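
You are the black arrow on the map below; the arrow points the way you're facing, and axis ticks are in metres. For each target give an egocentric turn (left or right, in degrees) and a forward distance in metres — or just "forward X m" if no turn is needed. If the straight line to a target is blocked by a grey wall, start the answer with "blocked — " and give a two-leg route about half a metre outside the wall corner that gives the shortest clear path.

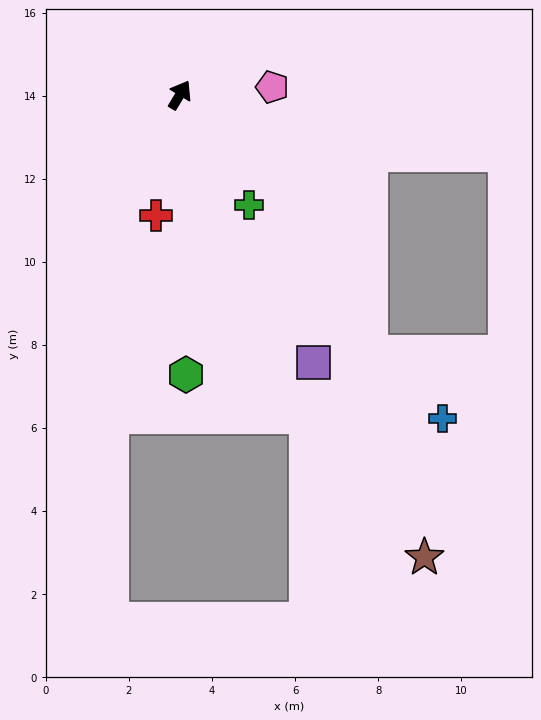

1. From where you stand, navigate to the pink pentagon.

turn right 54°, forward 2.2 m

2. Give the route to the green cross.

turn right 117°, forward 3.1 m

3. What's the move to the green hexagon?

turn right 148°, forward 6.7 m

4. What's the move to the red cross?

turn right 160°, forward 3.0 m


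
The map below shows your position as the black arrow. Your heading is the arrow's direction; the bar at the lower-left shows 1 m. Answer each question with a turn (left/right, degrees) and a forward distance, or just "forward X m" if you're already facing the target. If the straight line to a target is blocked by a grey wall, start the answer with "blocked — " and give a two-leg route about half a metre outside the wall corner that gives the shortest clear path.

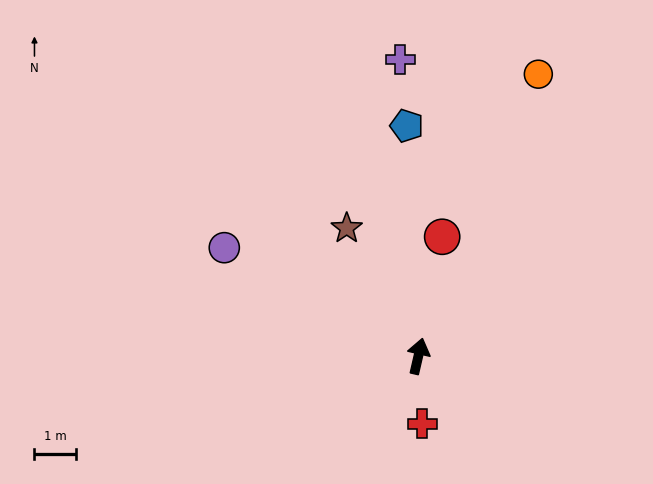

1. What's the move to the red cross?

turn right 164°, forward 1.6 m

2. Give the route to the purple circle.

turn left 74°, forward 5.3 m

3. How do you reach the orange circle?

turn right 10°, forward 7.3 m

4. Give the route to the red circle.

forward 2.9 m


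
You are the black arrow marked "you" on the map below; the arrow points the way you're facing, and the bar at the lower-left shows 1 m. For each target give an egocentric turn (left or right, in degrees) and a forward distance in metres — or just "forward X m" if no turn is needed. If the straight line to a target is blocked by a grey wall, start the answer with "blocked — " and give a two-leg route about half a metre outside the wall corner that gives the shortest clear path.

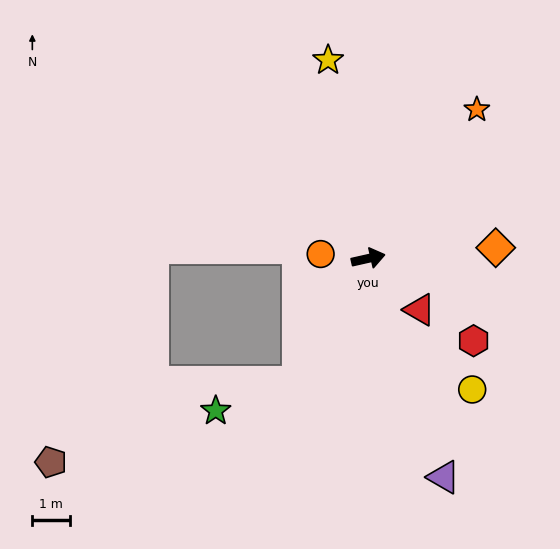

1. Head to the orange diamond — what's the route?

turn right 8°, forward 3.4 m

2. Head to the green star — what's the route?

blocked — turn right 133°, forward 3.8 m, then turn right 40°, forward 2.3 m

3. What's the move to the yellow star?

turn left 89°, forward 5.4 m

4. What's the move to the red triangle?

turn right 58°, forward 1.9 m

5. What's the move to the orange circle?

turn left 162°, forward 1.3 m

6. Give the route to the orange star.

turn left 41°, forward 4.9 m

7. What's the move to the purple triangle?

turn right 84°, forward 6.2 m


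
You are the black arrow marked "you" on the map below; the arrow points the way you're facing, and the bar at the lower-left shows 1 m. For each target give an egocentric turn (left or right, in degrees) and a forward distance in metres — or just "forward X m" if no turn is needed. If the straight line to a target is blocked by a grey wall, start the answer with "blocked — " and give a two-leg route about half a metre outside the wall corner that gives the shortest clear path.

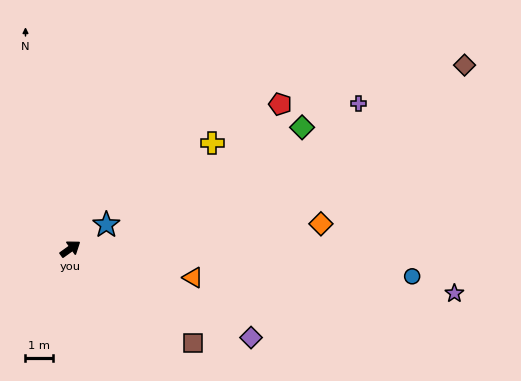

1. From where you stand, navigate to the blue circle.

turn right 40°, forward 12.6 m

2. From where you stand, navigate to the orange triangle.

turn right 49°, forward 4.6 m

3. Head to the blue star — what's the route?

forward 1.6 m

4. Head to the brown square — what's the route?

turn right 73°, forward 5.7 m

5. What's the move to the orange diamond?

turn right 30°, forward 9.3 m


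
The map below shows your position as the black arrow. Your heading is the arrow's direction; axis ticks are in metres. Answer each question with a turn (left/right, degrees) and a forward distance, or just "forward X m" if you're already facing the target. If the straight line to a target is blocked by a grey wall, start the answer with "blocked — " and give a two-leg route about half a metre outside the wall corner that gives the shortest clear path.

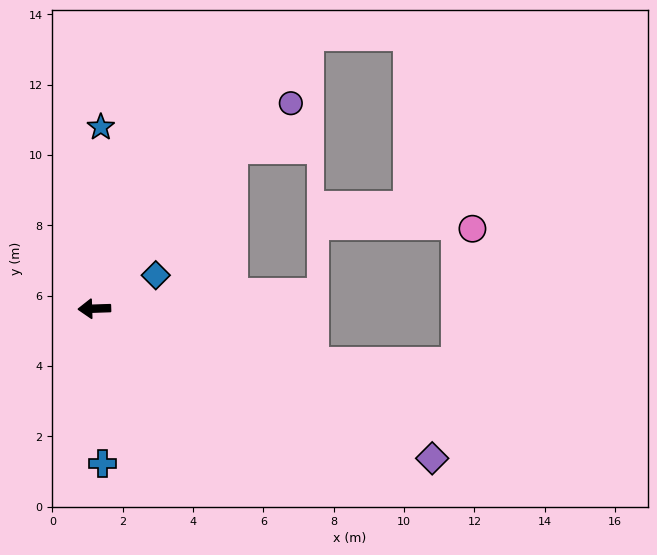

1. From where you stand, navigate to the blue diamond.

turn right 153°, forward 2.0 m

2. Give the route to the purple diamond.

turn left 154°, forward 10.5 m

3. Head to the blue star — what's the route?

turn right 94°, forward 5.2 m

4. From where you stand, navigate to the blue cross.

turn left 91°, forward 4.4 m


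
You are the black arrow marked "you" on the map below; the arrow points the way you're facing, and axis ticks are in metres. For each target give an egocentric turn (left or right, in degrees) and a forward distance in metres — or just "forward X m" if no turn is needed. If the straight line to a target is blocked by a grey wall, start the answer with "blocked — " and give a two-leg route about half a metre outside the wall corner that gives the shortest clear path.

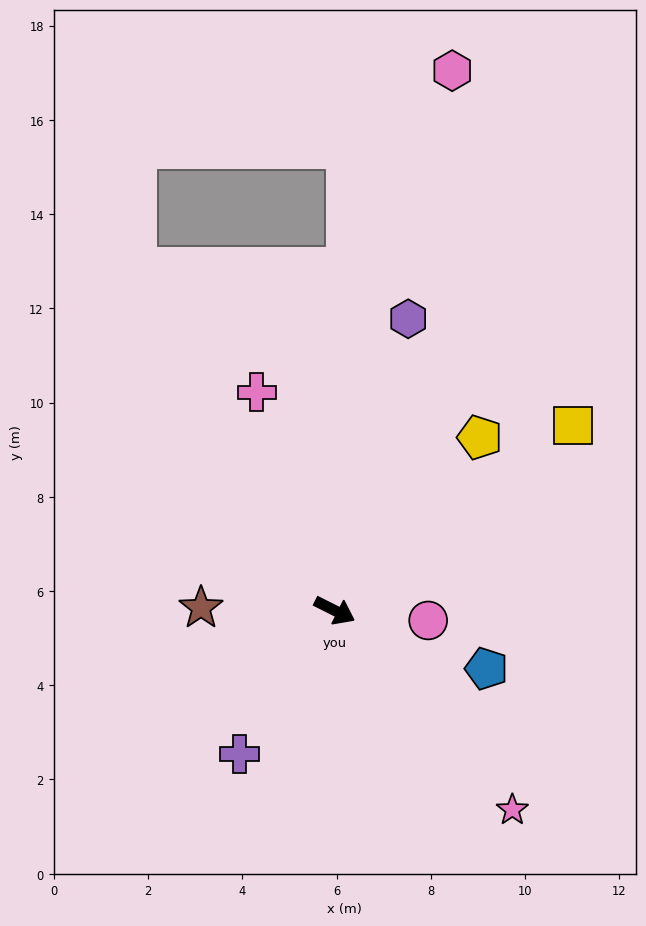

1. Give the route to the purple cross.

turn right 97°, forward 3.7 m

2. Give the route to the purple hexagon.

turn left 103°, forward 6.4 m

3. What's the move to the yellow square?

turn left 64°, forward 6.4 m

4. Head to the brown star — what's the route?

turn right 154°, forward 2.8 m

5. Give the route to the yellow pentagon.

turn left 77°, forward 4.8 m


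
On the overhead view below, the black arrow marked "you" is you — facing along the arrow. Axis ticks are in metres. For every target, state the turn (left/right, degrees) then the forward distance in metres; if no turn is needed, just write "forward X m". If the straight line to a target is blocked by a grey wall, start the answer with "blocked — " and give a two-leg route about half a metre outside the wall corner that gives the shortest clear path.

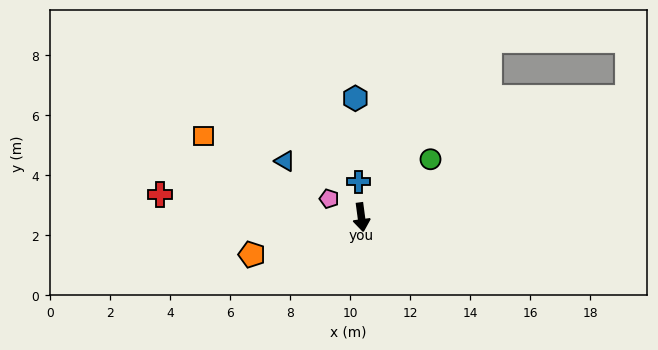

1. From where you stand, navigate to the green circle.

turn left 122°, forward 3.0 m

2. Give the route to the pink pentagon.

turn right 127°, forward 1.2 m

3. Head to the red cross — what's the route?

turn right 104°, forward 6.7 m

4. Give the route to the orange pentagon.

turn right 79°, forward 3.9 m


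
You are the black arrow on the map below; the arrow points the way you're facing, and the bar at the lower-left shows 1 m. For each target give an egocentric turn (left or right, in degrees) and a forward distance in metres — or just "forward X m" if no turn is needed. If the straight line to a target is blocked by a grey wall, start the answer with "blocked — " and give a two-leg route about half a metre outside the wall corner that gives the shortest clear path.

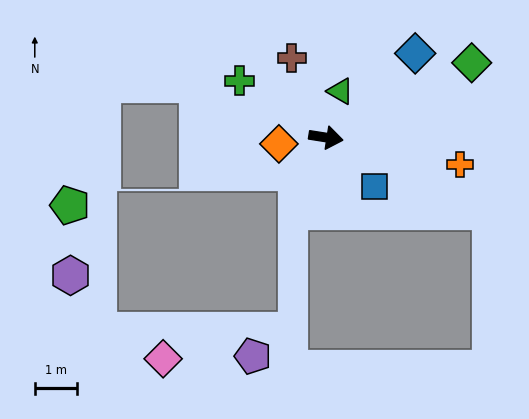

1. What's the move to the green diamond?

turn left 36°, forward 3.8 m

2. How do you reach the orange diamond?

turn right 163°, forward 1.1 m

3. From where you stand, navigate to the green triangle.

turn left 82°, forward 1.1 m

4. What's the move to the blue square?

turn right 36°, forward 1.6 m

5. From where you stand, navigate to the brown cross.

turn left 122°, forward 2.0 m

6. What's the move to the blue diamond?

turn left 52°, forward 2.9 m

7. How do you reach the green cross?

turn left 156°, forward 2.4 m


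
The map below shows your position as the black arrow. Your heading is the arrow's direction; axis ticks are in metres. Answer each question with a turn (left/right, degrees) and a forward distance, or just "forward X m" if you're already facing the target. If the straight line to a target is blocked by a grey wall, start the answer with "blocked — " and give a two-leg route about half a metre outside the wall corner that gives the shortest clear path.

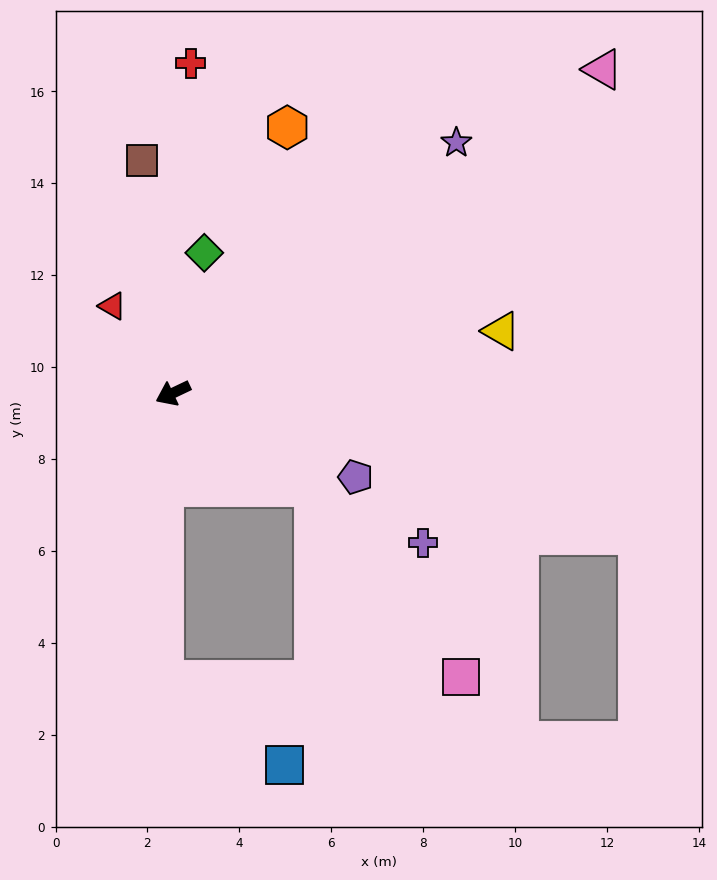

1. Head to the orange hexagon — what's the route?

turn right 139°, forward 6.3 m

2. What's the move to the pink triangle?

turn right 168°, forward 11.7 m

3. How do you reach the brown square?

turn right 108°, forward 5.1 m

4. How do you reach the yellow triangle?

turn left 165°, forward 7.3 m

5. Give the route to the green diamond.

turn right 128°, forward 3.1 m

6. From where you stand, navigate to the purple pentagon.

turn left 130°, forward 4.4 m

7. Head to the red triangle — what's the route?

turn right 81°, forward 2.3 m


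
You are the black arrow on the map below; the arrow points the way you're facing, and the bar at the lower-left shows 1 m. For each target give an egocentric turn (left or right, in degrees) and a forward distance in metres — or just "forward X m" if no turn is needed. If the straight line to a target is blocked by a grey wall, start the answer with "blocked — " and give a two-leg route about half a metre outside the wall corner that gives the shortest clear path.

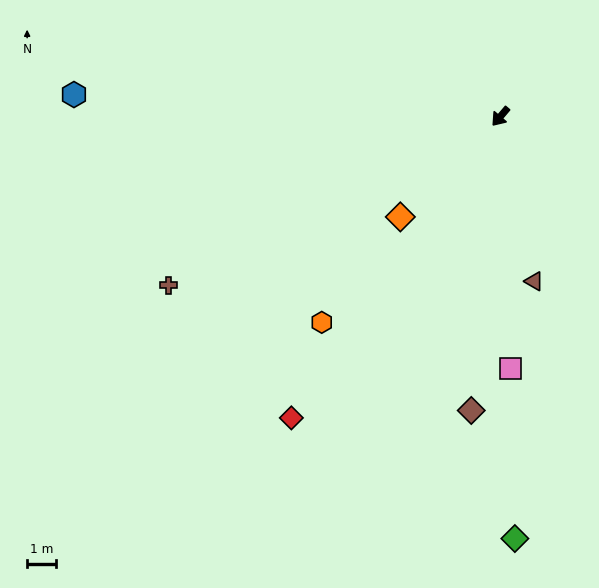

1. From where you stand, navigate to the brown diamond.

turn left 35°, forward 10.2 m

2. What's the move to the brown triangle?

turn left 52°, forward 5.8 m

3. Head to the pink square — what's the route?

turn left 43°, forward 8.7 m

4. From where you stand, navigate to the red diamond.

turn left 6°, forward 12.6 m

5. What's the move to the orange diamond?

turn right 4°, forward 4.9 m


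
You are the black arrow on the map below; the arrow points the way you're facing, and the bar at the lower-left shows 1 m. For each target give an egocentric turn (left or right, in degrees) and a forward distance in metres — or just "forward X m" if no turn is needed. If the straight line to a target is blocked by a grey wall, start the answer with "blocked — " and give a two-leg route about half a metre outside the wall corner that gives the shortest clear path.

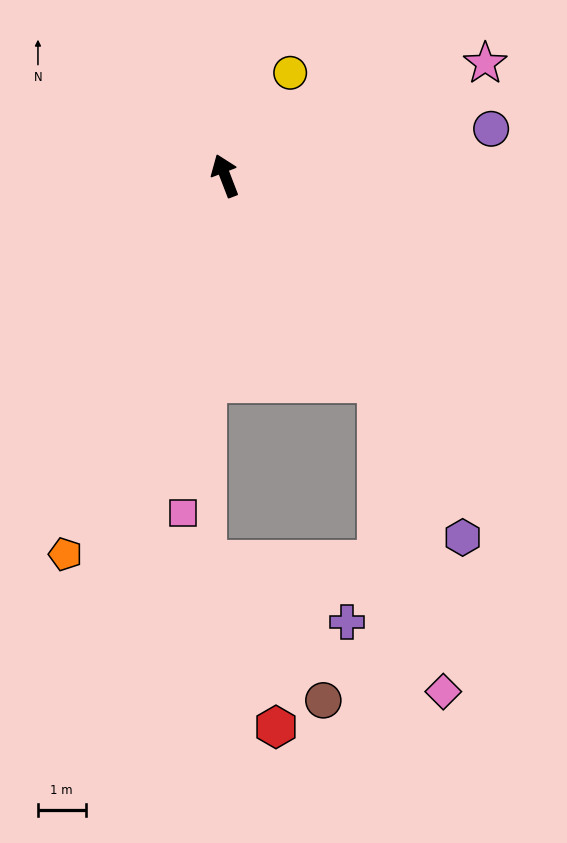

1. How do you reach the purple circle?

turn right 101°, forward 5.7 m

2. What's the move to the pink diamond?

blocked — turn right 165°, forward 5.4 m, then turn right 24°, forward 6.6 m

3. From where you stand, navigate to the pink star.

turn right 88°, forward 5.9 m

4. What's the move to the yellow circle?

turn right 53°, forward 2.6 m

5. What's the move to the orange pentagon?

turn left 136°, forward 8.6 m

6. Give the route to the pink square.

turn left 152°, forward 7.1 m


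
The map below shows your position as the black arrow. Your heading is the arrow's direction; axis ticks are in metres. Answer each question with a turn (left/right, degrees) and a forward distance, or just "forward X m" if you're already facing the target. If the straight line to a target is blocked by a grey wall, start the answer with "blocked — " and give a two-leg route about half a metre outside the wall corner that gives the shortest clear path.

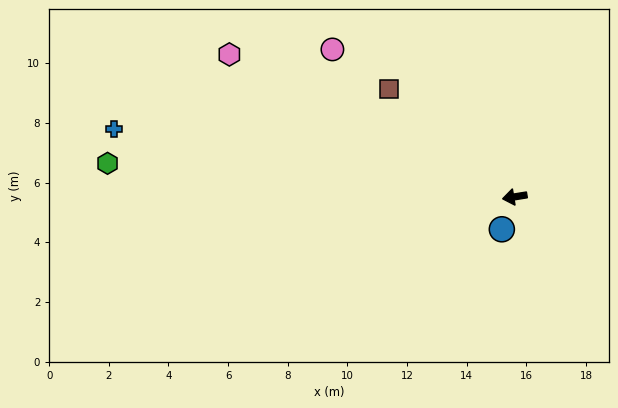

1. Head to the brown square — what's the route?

turn right 50°, forward 5.6 m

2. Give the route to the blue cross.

turn right 19°, forward 13.6 m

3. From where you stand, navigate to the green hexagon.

turn right 14°, forward 13.7 m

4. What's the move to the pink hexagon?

turn right 36°, forward 10.7 m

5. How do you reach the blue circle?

turn left 59°, forward 1.2 m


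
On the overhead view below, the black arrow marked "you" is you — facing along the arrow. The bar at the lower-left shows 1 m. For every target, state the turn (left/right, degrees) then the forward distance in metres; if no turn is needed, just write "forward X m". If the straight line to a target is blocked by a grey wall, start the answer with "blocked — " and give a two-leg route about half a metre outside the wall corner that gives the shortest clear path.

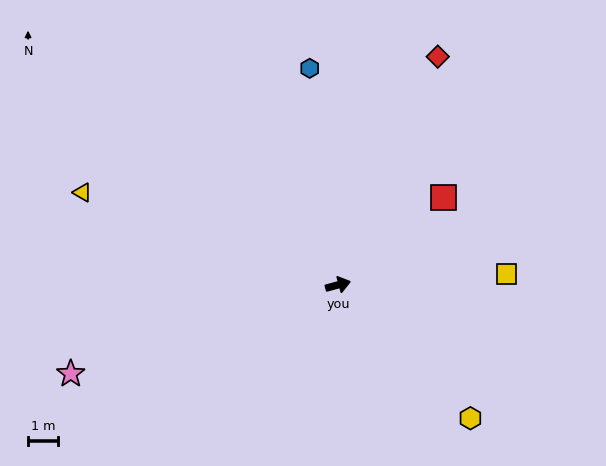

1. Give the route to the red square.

turn left 25°, forward 4.6 m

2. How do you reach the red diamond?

turn left 51°, forward 8.3 m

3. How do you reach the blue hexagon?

turn left 82°, forward 7.3 m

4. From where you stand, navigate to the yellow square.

turn right 11°, forward 5.7 m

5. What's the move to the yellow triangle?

turn left 145°, forward 9.1 m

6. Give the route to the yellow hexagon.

turn right 60°, forward 6.3 m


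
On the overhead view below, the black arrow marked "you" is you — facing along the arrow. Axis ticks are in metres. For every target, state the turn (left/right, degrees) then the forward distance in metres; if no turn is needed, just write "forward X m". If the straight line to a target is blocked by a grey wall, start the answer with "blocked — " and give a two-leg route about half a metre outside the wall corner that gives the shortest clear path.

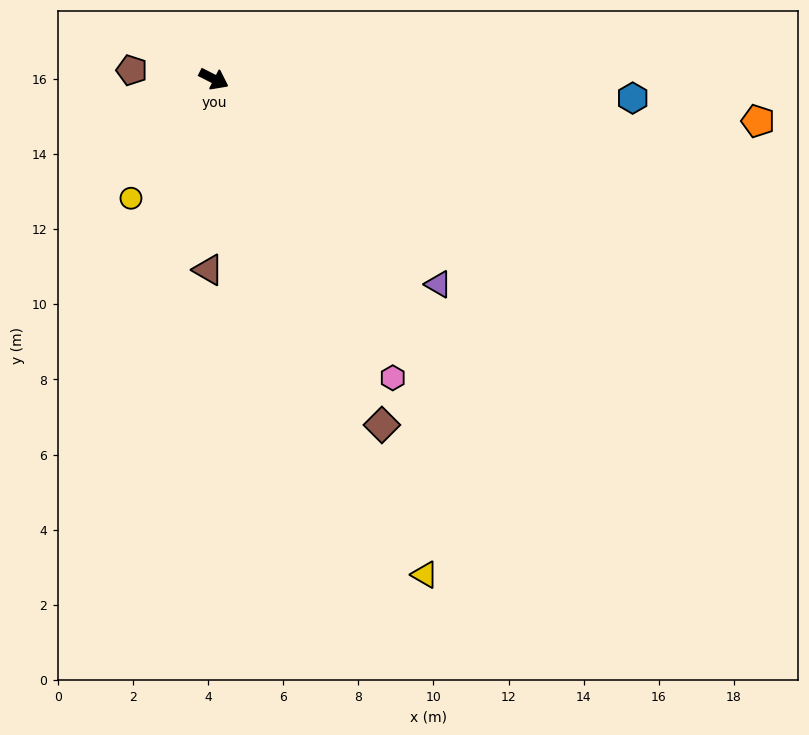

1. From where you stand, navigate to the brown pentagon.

turn right 159°, forward 2.2 m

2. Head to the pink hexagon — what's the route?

turn right 32°, forward 9.3 m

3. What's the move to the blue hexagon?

turn left 24°, forward 11.2 m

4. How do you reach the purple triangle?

turn right 15°, forward 8.1 m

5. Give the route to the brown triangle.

turn right 65°, forward 5.1 m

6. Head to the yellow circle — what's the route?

turn right 98°, forward 3.9 m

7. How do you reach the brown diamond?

turn right 37°, forward 10.2 m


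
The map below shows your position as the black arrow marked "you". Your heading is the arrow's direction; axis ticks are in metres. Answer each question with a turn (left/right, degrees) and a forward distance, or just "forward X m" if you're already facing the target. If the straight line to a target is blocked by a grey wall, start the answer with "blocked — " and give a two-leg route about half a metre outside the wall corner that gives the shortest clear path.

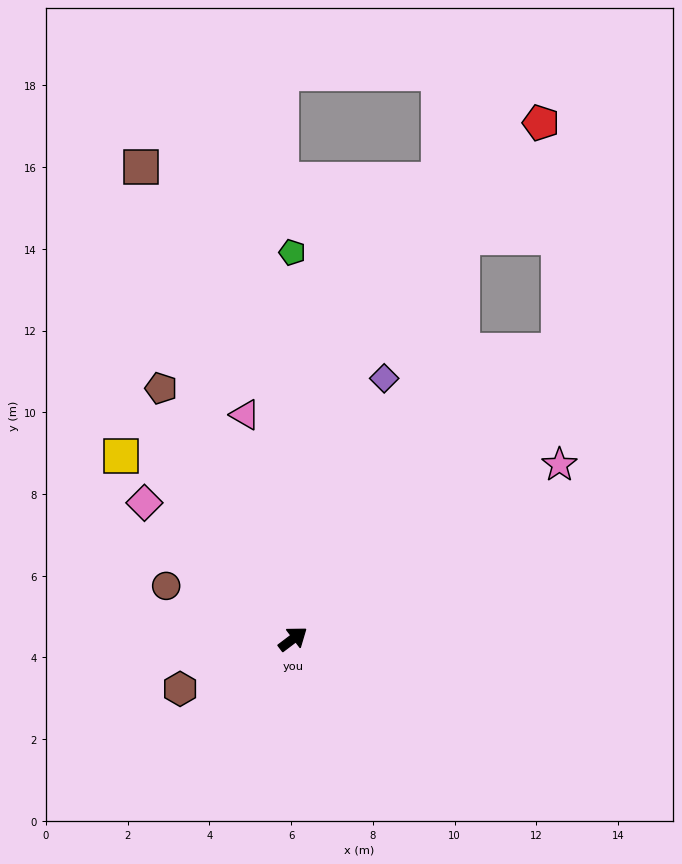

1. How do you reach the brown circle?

turn left 120°, forward 3.4 m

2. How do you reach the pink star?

turn right 4°, forward 7.8 m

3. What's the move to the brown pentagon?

turn left 81°, forward 6.9 m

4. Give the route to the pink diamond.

turn left 100°, forward 4.9 m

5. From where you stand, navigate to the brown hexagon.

turn left 167°, forward 3.0 m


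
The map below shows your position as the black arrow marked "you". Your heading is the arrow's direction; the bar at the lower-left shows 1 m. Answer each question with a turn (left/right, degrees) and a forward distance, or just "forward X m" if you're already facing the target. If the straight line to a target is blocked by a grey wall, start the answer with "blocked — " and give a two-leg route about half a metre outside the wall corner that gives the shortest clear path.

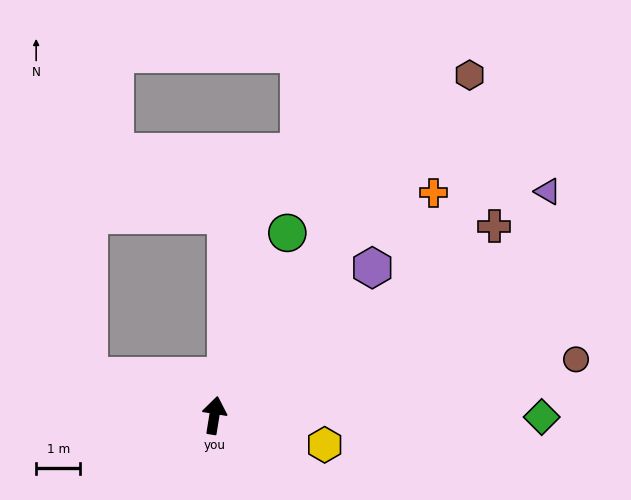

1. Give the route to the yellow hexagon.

turn right 96°, forward 2.6 m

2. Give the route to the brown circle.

turn right 72°, forward 8.3 m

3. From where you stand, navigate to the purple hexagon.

turn right 38°, forward 4.9 m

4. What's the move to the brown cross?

turn right 47°, forward 7.6 m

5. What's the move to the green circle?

turn right 13°, forward 4.4 m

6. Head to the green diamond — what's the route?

turn right 81°, forward 7.4 m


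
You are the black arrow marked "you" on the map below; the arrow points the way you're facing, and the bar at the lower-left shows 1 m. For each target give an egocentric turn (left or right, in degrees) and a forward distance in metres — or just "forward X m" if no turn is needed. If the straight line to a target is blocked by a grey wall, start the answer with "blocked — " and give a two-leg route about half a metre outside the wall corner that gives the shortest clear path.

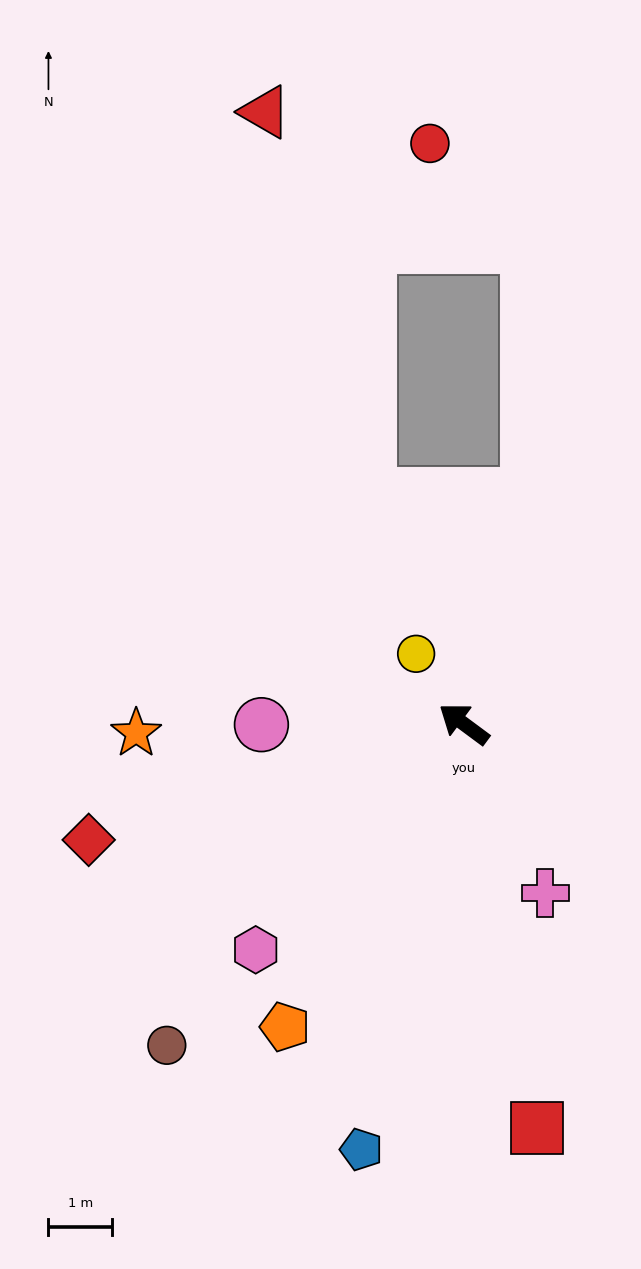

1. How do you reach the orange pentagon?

turn left 96°, forward 5.5 m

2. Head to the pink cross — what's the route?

turn left 152°, forward 3.0 m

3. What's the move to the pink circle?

turn left 37°, forward 3.2 m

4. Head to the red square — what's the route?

turn left 137°, forward 6.5 m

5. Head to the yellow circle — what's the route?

turn right 19°, forward 1.3 m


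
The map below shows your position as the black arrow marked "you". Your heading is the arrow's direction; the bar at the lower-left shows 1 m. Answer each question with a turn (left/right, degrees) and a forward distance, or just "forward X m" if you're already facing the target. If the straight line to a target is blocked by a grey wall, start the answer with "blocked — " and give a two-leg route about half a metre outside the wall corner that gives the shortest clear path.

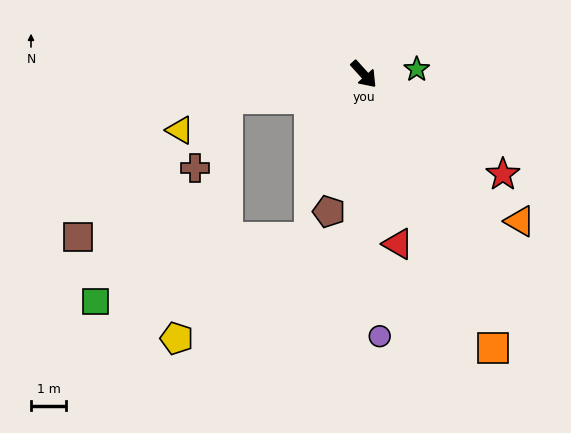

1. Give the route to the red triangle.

turn right 31°, forward 4.9 m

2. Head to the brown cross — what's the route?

blocked — turn right 122°, forward 3.9 m, then turn left 54°, forward 2.2 m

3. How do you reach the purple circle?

turn right 39°, forward 7.5 m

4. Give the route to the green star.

turn left 53°, forward 1.5 m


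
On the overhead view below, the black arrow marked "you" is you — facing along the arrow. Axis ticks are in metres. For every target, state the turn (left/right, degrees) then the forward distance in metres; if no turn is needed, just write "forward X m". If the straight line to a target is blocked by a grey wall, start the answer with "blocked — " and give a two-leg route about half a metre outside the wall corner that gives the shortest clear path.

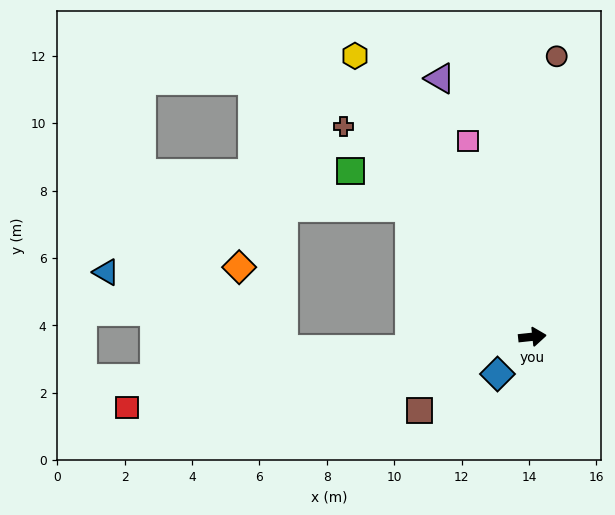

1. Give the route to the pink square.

turn left 102°, forward 6.1 m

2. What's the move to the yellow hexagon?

turn left 116°, forward 9.9 m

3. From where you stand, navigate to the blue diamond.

turn right 139°, forward 1.5 m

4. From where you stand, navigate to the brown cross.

turn left 126°, forward 8.4 m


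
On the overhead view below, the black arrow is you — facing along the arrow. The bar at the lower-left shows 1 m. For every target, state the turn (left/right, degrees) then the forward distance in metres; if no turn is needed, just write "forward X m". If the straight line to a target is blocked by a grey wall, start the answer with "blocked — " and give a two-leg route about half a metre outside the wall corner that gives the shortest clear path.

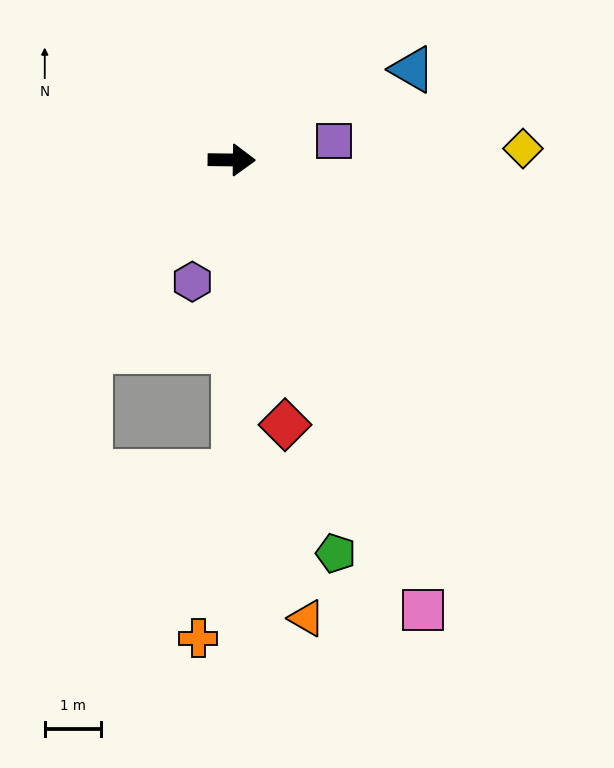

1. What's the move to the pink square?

turn right 66°, forward 8.7 m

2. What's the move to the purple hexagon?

turn right 107°, forward 2.3 m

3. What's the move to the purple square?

turn left 11°, forward 1.8 m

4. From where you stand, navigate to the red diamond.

turn right 78°, forward 4.8 m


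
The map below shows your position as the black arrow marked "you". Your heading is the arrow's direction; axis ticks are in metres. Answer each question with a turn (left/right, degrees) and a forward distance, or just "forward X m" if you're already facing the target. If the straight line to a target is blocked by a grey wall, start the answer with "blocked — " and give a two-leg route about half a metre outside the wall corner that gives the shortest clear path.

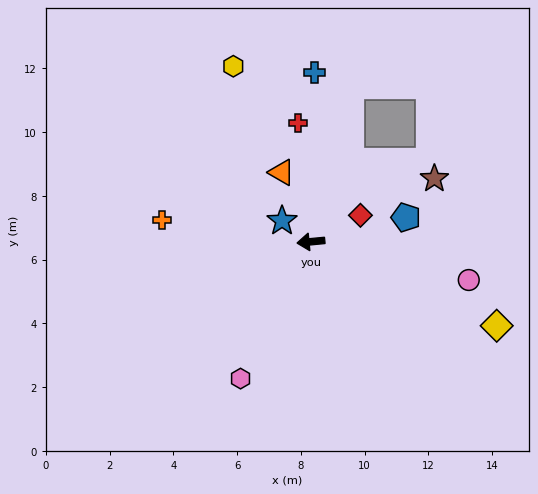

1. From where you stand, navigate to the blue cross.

turn right 97°, forward 5.3 m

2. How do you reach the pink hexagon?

turn left 57°, forward 4.8 m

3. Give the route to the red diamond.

turn right 157°, forward 1.8 m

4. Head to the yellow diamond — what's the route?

turn left 150°, forward 6.4 m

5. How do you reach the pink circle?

turn left 161°, forward 5.1 m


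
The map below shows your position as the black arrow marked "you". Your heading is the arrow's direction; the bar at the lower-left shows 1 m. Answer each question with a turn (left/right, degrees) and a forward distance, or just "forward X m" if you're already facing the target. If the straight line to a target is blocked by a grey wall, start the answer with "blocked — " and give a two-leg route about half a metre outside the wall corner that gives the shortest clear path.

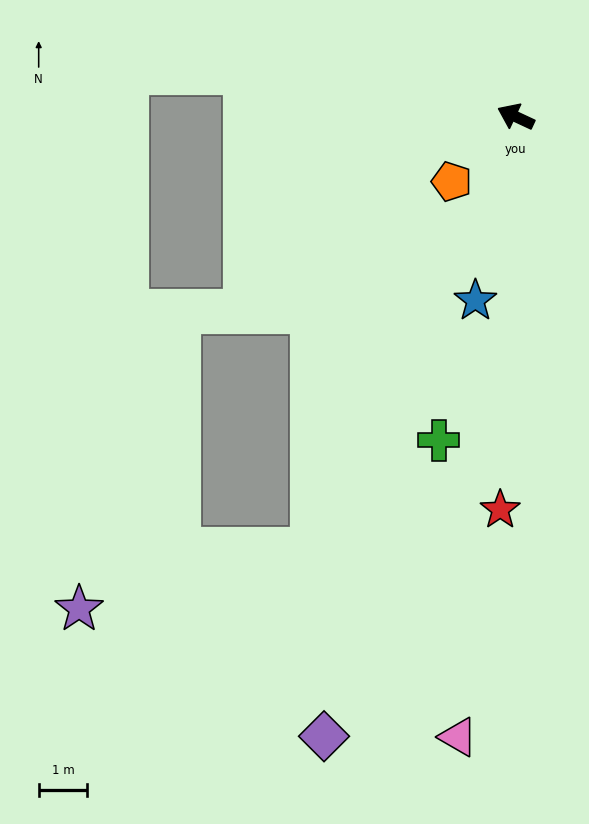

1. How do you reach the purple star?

blocked — turn left 90°, forward 9.8 m, then turn right 50°, forward 4.9 m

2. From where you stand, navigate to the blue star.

turn left 103°, forward 3.9 m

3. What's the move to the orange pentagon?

turn left 70°, forward 1.9 m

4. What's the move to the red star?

turn left 113°, forward 8.1 m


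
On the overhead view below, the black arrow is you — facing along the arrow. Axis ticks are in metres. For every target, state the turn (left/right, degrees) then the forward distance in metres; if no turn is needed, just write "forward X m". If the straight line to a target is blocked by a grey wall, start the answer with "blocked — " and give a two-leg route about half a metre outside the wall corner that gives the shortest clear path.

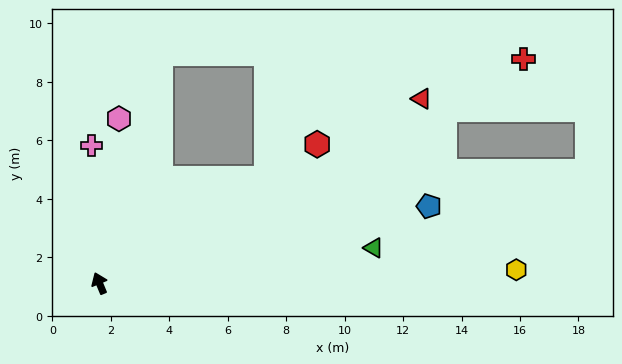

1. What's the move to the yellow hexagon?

turn right 111°, forward 14.3 m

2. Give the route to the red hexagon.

turn right 80°, forward 8.8 m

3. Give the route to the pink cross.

turn right 19°, forward 4.7 m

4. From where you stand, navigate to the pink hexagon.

turn right 29°, forward 5.7 m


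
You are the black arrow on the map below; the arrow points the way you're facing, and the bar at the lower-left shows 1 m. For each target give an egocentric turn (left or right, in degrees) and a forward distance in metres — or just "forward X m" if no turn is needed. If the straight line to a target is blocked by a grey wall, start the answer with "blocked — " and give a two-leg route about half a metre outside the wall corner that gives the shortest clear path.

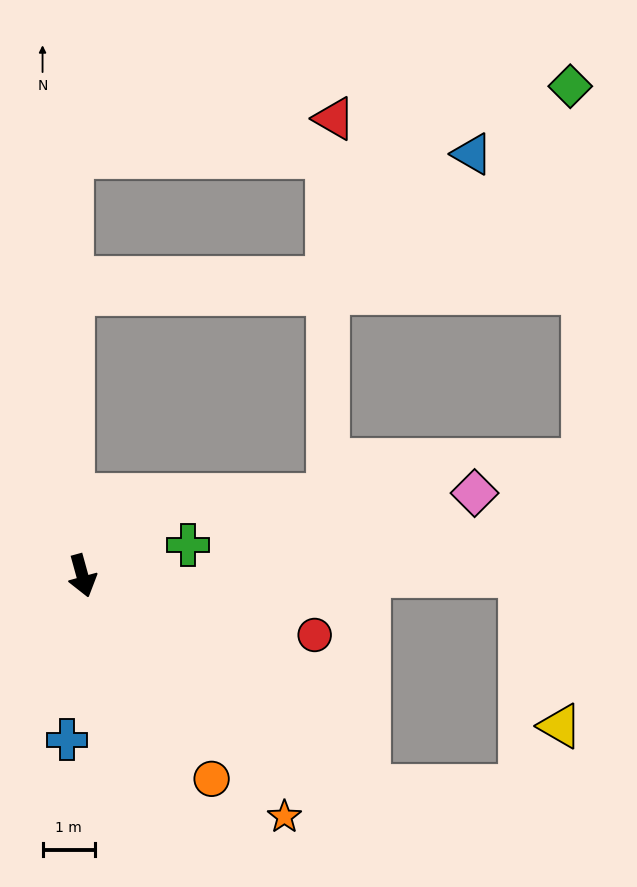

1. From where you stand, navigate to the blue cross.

turn right 21°, forward 3.1 m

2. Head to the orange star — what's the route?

turn left 25°, forward 6.0 m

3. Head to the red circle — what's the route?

turn left 60°, forward 4.6 m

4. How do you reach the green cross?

turn left 91°, forward 2.1 m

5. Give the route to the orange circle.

turn left 17°, forward 4.6 m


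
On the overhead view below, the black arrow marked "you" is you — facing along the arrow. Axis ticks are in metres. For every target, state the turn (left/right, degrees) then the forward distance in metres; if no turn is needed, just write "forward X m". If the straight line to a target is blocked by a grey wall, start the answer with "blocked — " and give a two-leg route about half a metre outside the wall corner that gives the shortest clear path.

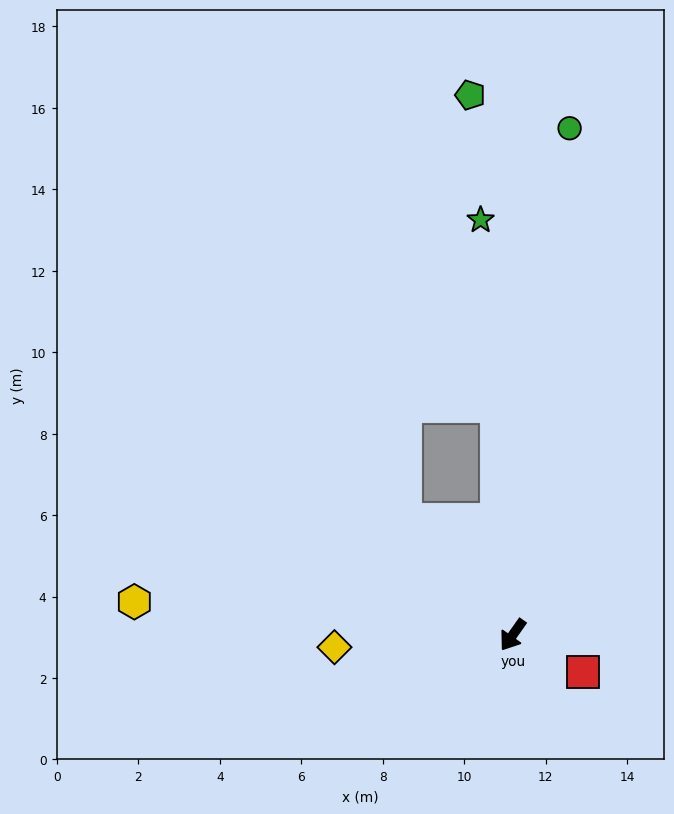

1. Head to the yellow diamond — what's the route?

turn right 51°, forward 4.4 m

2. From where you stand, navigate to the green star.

turn right 140°, forward 10.2 m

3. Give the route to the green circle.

turn right 151°, forward 12.5 m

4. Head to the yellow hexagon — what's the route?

turn right 60°, forward 9.3 m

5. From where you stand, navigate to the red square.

turn left 97°, forward 2.0 m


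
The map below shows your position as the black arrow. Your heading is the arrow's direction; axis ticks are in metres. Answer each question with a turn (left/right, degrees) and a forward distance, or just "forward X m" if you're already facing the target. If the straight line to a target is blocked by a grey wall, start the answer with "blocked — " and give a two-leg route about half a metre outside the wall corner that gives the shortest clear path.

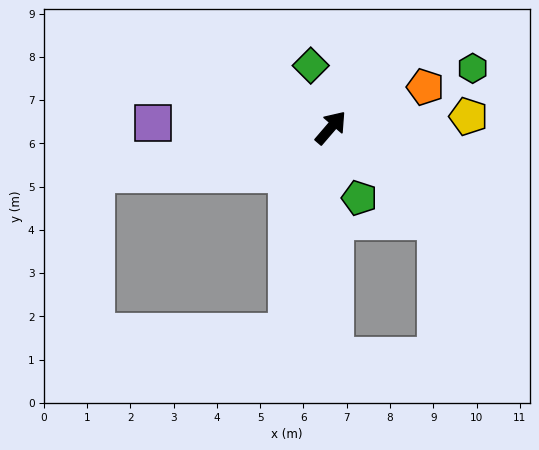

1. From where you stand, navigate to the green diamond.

turn left 59°, forward 1.5 m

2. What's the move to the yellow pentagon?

turn right 45°, forward 3.2 m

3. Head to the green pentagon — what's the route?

turn right 117°, forward 1.8 m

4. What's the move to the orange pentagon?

turn right 26°, forward 2.4 m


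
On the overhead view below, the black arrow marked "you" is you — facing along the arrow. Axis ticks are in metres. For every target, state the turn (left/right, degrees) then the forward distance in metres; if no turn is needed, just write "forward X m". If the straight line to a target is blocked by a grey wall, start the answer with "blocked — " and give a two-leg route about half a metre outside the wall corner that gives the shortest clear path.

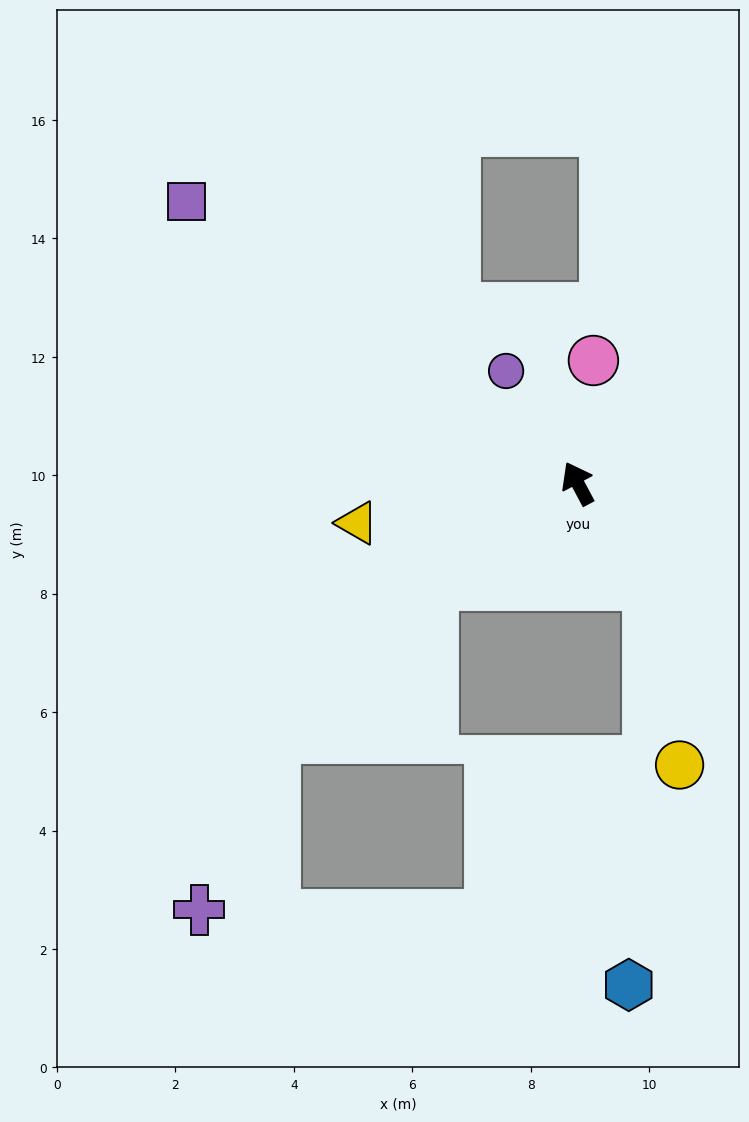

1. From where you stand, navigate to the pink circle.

turn right 35°, forward 2.1 m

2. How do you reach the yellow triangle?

turn left 72°, forward 3.8 m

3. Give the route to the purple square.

turn left 26°, forward 8.1 m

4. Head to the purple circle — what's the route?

turn left 5°, forward 2.3 m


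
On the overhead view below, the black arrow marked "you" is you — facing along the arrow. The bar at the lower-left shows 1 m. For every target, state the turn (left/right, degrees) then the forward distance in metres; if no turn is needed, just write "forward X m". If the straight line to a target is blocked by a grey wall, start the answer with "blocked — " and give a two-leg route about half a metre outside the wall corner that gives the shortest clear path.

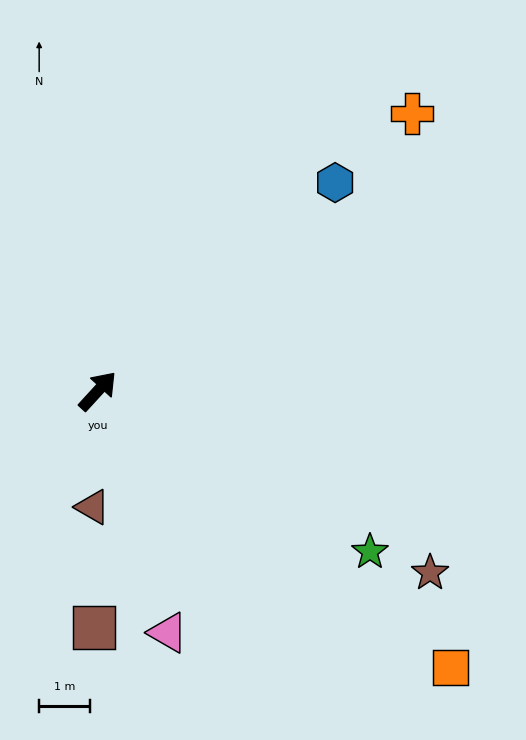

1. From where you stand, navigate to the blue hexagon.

turn right 6°, forward 6.3 m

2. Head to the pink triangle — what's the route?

turn right 121°, forward 5.0 m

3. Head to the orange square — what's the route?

turn right 86°, forward 8.9 m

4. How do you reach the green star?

turn right 78°, forward 6.3 m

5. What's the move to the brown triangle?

turn right 140°, forward 2.3 m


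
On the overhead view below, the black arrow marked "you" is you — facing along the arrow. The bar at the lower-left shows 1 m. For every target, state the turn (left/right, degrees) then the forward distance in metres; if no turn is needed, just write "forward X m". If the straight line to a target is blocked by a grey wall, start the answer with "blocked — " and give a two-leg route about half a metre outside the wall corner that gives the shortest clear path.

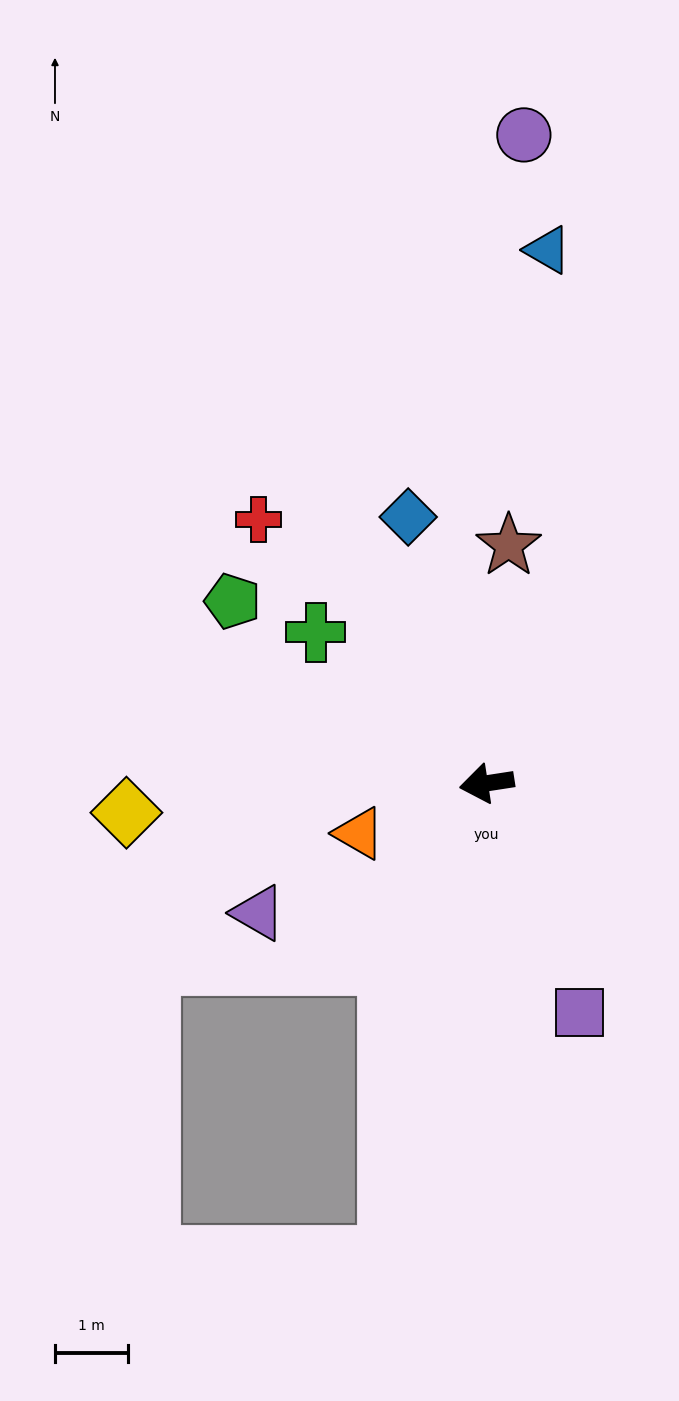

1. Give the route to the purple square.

turn left 103°, forward 3.4 m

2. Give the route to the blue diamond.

turn right 82°, forward 3.8 m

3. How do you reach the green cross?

turn right 50°, forward 3.1 m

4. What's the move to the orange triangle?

turn left 13°, forward 1.9 m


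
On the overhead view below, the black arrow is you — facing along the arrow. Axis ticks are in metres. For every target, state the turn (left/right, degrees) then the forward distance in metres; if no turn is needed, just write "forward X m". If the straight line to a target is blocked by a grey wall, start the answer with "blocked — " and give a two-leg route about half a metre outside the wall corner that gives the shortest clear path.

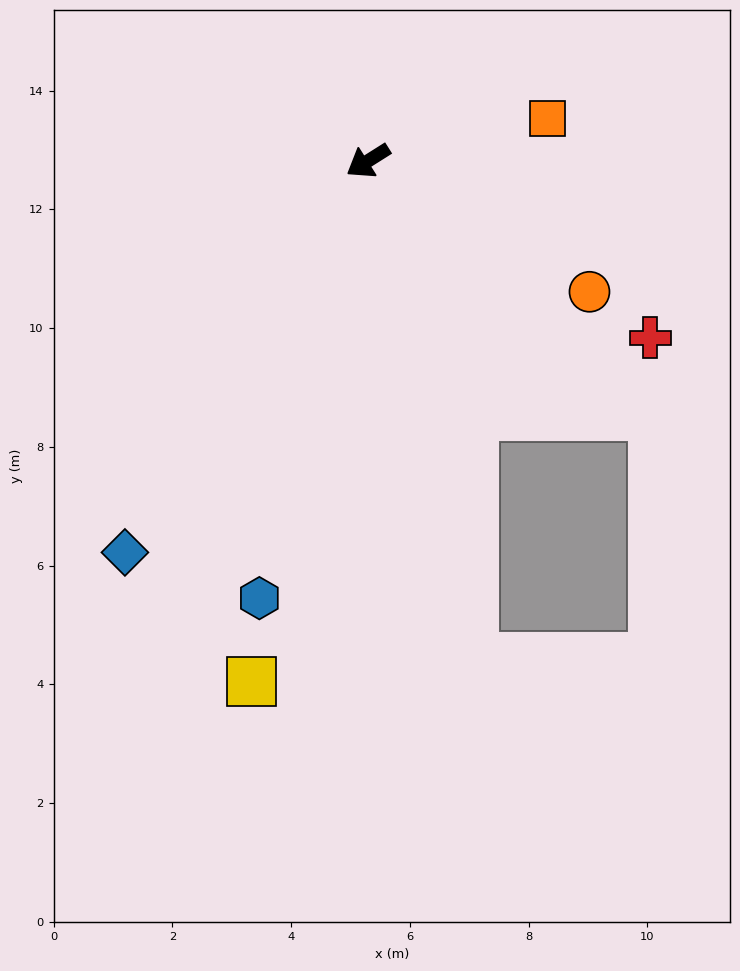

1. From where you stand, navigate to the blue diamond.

turn left 26°, forward 7.8 m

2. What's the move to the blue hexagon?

turn left 44°, forward 7.6 m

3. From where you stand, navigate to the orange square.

turn left 161°, forward 3.1 m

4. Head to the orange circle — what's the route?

turn left 117°, forward 4.3 m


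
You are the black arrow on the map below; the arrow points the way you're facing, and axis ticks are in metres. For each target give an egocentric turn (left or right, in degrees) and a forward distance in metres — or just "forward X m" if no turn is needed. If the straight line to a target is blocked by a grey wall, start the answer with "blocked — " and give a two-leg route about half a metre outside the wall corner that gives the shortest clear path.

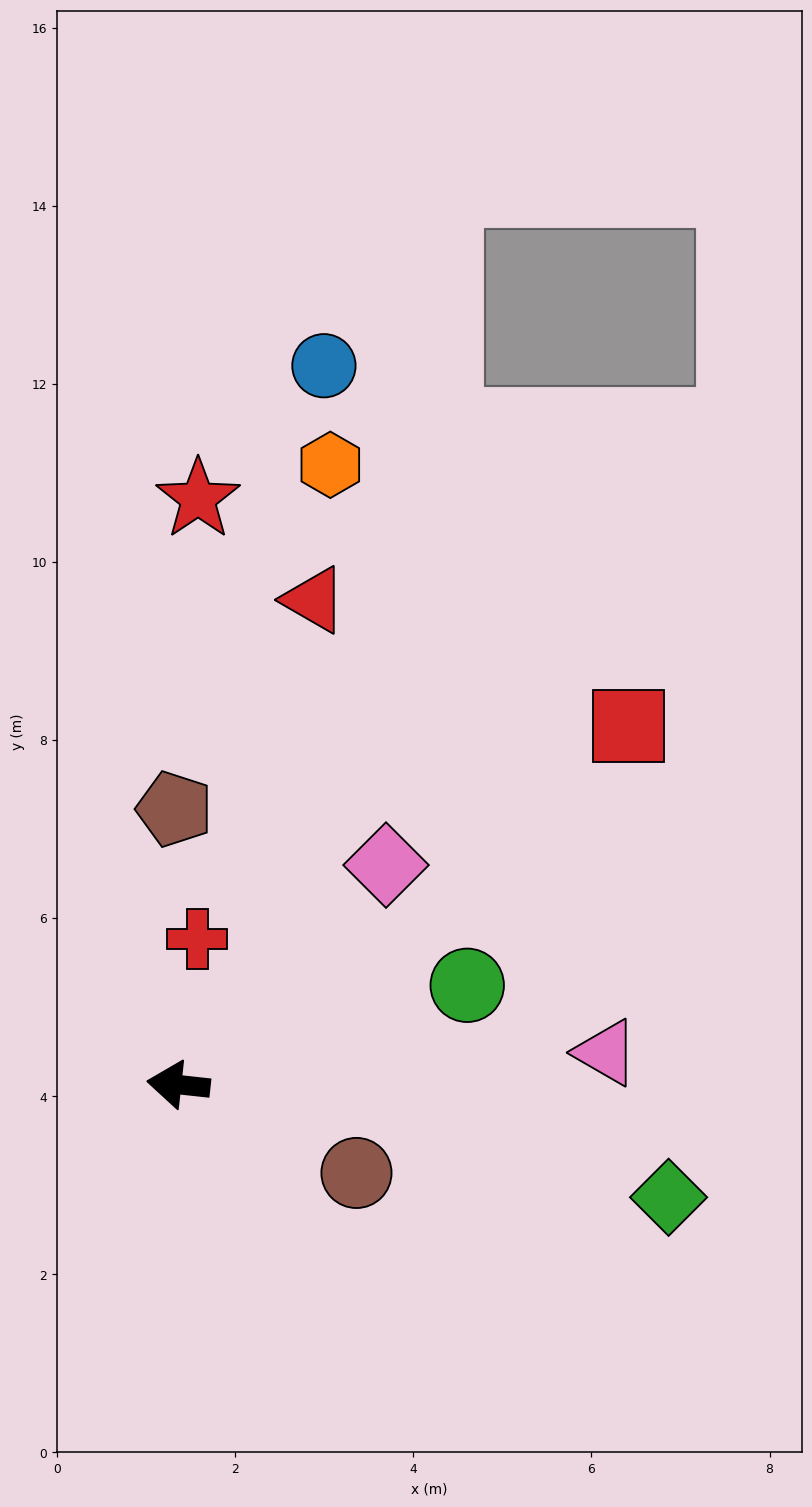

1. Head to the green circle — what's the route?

turn right 155°, forward 3.4 m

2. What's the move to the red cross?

turn right 91°, forward 1.7 m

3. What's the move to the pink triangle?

turn right 169°, forward 4.8 m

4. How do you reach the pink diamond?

turn right 127°, forward 3.4 m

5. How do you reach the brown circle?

turn left 160°, forward 2.2 m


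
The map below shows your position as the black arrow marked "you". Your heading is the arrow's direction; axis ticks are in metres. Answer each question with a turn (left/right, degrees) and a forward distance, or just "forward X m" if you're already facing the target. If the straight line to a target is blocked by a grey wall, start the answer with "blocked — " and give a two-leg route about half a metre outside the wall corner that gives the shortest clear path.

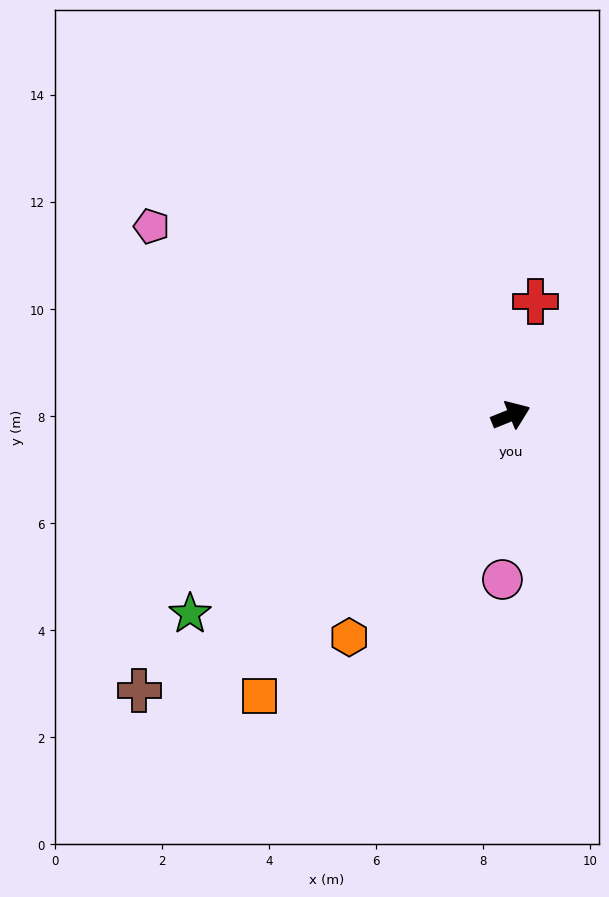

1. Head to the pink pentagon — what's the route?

turn left 130°, forward 7.6 m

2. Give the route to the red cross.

turn left 56°, forward 2.2 m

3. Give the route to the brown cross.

turn right 165°, forward 8.6 m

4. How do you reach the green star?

turn right 170°, forward 7.0 m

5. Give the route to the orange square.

turn right 154°, forward 7.0 m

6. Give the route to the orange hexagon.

turn right 148°, forward 5.1 m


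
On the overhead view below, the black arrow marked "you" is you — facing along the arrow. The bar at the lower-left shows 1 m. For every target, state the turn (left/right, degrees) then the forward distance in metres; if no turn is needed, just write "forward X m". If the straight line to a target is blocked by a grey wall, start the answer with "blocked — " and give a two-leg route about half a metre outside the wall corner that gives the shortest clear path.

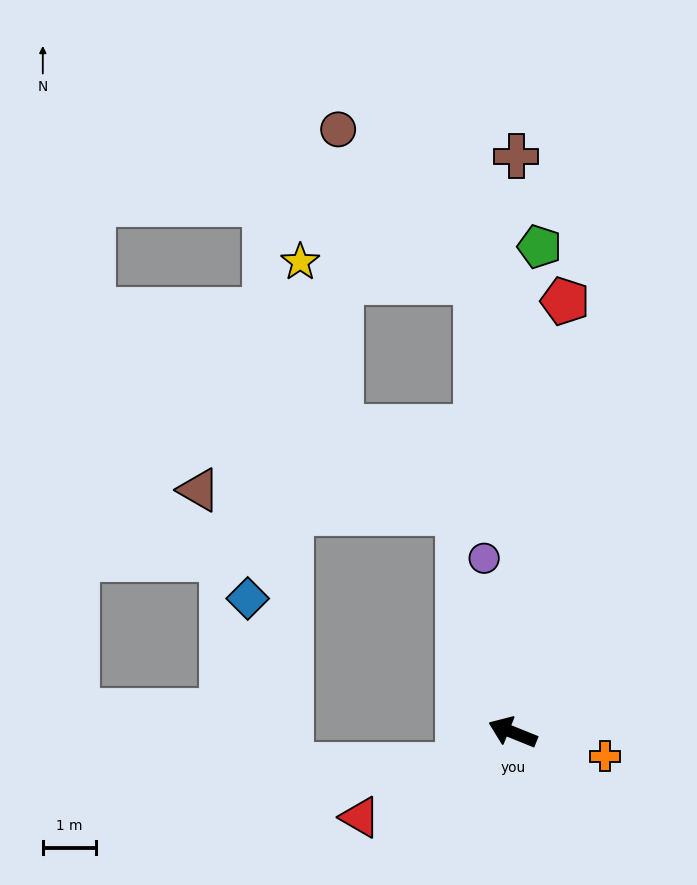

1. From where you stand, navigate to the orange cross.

turn right 173°, forward 1.8 m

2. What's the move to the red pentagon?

turn right 75°, forward 8.2 m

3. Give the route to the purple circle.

turn right 59°, forward 3.3 m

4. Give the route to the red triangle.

turn left 51°, forward 3.3 m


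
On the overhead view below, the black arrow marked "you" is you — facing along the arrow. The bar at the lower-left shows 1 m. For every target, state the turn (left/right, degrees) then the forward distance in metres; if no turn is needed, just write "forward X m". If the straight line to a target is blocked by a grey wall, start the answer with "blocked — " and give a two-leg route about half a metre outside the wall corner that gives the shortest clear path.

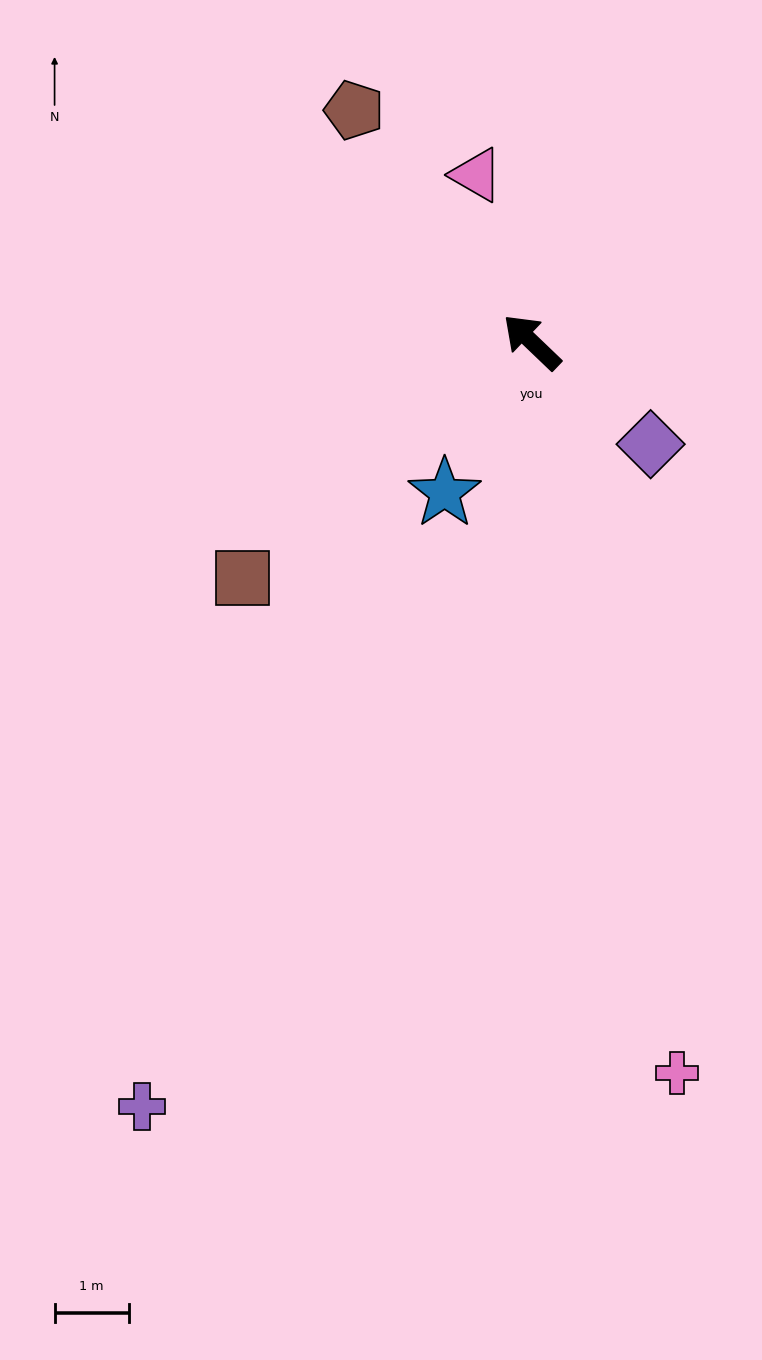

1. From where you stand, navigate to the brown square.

turn left 83°, forward 5.0 m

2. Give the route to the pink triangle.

turn right 28°, forward 2.4 m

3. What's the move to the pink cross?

turn left 145°, forward 10.1 m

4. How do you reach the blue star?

turn left 104°, forward 2.4 m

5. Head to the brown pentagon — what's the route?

turn right 9°, forward 3.9 m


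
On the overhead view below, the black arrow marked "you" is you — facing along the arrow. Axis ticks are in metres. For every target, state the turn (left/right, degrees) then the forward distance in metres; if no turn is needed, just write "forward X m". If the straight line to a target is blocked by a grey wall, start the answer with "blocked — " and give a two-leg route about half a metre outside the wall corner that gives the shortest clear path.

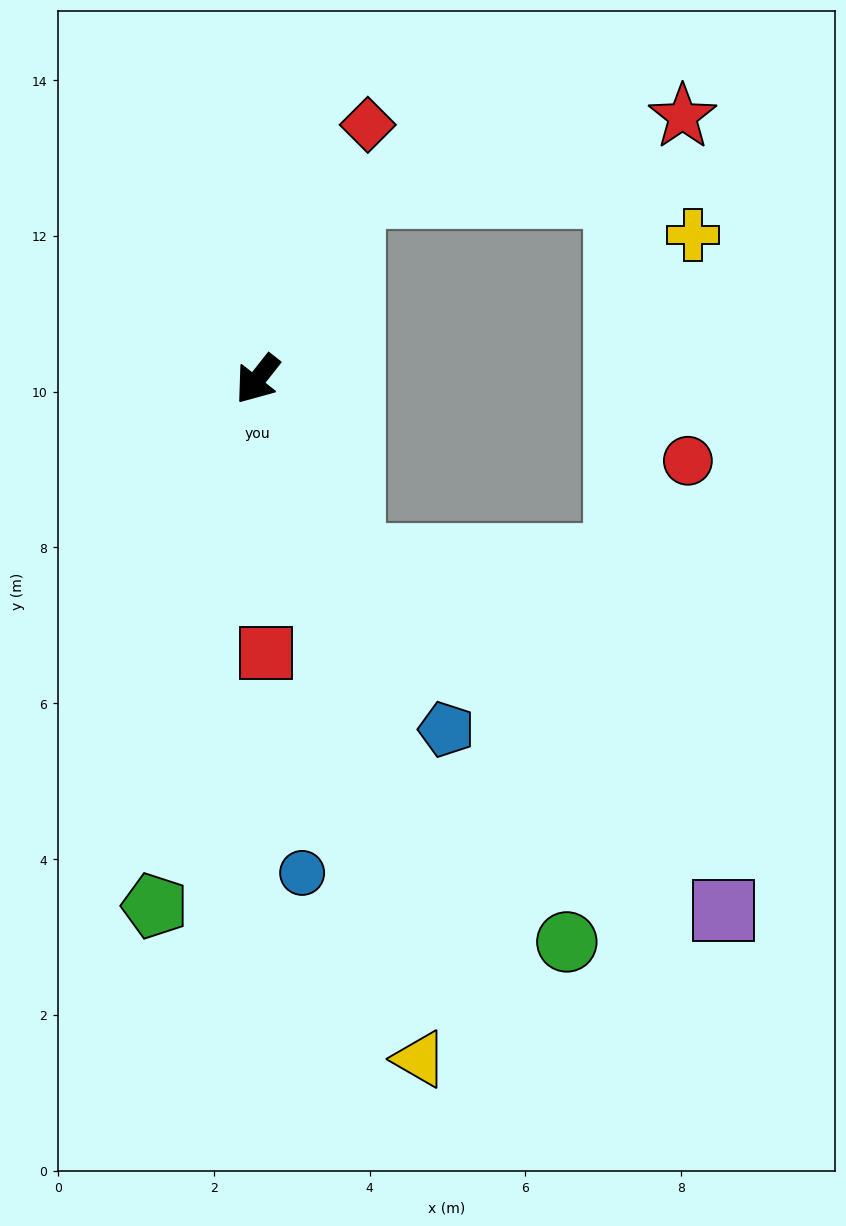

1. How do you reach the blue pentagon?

turn left 67°, forward 5.1 m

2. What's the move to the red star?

blocked — turn right 169°, forward 2.7 m, then turn right 49°, forward 4.4 m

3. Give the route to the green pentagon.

turn left 27°, forward 6.9 m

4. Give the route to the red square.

turn left 40°, forward 3.5 m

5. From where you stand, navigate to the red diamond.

turn right 165°, forward 3.6 m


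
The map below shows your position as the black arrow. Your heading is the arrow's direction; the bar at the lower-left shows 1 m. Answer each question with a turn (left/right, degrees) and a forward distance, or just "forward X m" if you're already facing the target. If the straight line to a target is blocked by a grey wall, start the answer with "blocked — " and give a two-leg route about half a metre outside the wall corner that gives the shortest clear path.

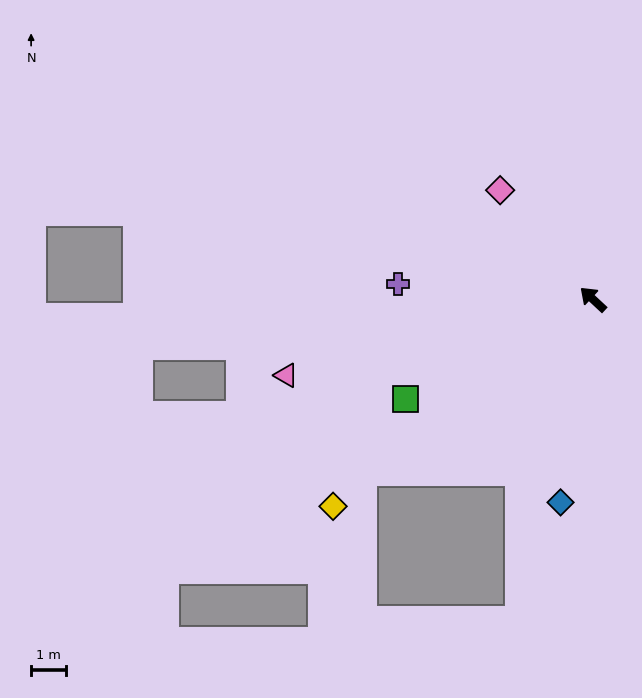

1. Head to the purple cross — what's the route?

turn left 38°, forward 5.7 m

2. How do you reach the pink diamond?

turn right 7°, forward 4.1 m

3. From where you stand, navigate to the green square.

turn left 71°, forward 6.1 m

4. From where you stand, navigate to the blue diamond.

turn left 124°, forward 5.9 m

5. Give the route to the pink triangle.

turn left 57°, forward 9.1 m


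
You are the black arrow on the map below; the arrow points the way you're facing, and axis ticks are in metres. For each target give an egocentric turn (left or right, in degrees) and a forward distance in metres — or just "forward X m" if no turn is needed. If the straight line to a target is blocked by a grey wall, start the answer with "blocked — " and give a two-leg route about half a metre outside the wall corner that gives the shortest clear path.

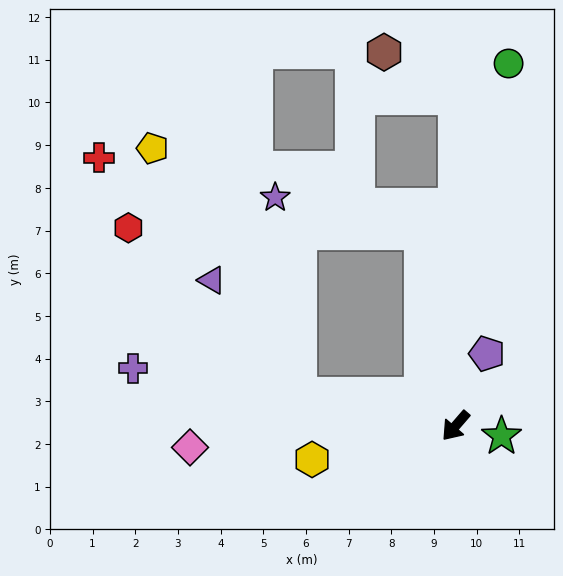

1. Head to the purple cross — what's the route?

turn right 59°, forward 7.7 m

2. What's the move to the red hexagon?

blocked — turn right 129°, forward 4.6 m, then turn left 79°, forward 6.9 m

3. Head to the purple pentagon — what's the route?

turn right 163°, forward 1.8 m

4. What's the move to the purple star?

blocked — turn right 129°, forward 4.6 m, then turn left 67°, forward 3.5 m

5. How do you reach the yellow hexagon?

turn right 36°, forward 3.5 m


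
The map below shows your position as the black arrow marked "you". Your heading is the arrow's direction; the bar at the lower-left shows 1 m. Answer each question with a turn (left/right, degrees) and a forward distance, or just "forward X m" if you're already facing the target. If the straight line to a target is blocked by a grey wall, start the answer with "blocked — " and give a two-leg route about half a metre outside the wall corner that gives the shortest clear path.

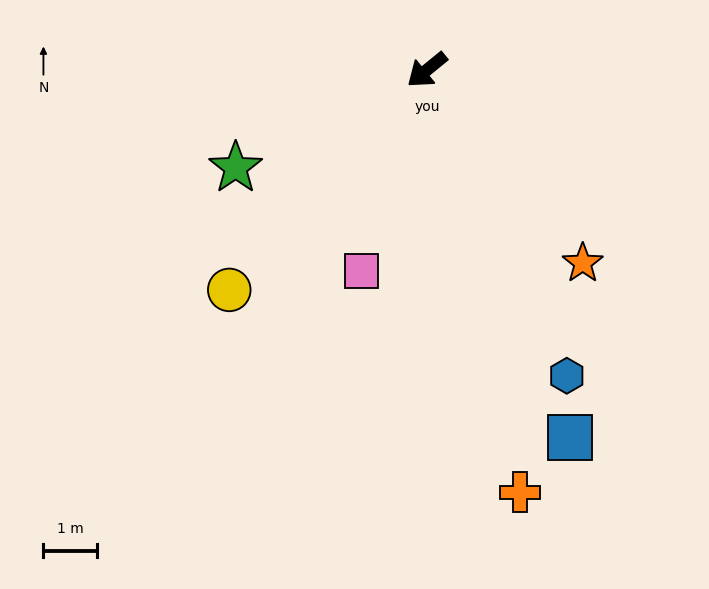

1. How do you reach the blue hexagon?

turn left 75°, forward 6.2 m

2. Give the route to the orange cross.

turn left 63°, forward 8.0 m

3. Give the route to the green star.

turn right 12°, forward 4.0 m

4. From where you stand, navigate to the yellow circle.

turn left 9°, forward 5.5 m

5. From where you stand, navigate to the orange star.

turn left 90°, forward 4.6 m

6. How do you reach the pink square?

turn left 33°, forward 3.9 m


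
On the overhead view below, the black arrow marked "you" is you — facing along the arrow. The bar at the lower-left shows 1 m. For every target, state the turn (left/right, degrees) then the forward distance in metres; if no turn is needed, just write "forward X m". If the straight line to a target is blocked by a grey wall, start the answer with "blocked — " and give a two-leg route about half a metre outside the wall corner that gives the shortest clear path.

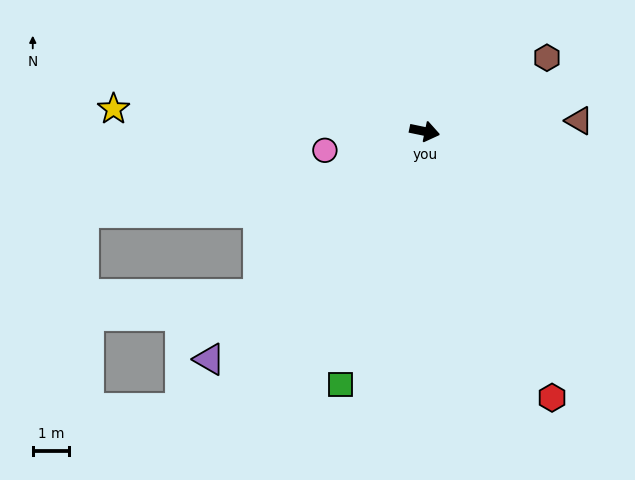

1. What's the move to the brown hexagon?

turn left 43°, forward 3.9 m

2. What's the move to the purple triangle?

turn right 122°, forward 8.6 m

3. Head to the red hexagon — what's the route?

turn right 53°, forward 8.1 m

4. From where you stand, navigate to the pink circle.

turn right 158°, forward 2.8 m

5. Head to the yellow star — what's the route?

turn right 172°, forward 8.5 m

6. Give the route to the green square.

turn right 97°, forward 7.3 m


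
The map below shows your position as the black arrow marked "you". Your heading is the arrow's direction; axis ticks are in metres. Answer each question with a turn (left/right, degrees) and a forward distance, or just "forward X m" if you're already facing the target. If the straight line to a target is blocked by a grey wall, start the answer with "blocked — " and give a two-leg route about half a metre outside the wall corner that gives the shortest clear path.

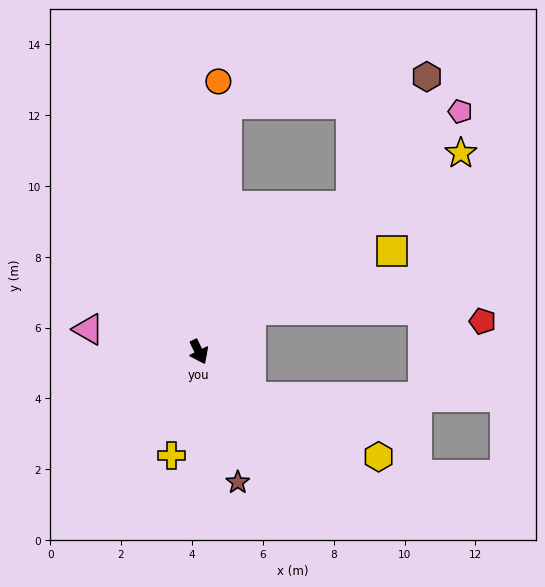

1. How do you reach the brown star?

turn right 10°, forward 3.8 m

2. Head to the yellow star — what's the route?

turn left 101°, forward 9.3 m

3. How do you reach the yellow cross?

turn right 41°, forward 3.0 m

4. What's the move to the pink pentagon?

turn left 107°, forward 10.0 m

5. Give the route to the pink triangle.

turn right 128°, forward 3.2 m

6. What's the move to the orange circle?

turn left 150°, forward 7.6 m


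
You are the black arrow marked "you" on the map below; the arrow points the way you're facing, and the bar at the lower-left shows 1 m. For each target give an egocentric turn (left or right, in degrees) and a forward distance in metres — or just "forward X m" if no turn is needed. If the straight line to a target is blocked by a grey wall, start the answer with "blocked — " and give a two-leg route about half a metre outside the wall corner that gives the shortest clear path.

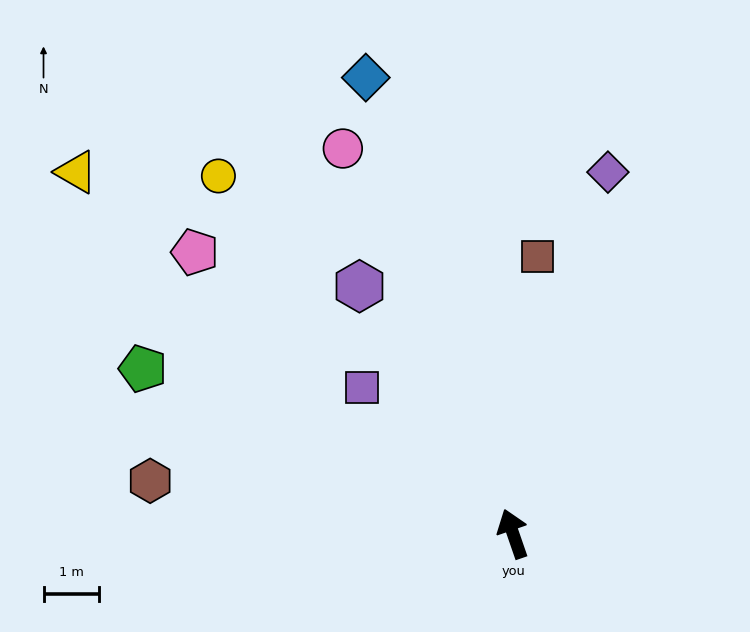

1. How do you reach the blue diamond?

forward 8.7 m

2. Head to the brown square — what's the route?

turn right 24°, forward 5.0 m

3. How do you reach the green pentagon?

turn left 47°, forward 7.3 m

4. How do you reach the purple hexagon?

turn left 13°, forward 5.3 m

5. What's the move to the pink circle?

turn left 5°, forward 7.6 m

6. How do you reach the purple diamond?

turn right 34°, forward 6.8 m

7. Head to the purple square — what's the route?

turn left 27°, forward 3.8 m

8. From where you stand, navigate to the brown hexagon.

turn left 63°, forward 6.6 m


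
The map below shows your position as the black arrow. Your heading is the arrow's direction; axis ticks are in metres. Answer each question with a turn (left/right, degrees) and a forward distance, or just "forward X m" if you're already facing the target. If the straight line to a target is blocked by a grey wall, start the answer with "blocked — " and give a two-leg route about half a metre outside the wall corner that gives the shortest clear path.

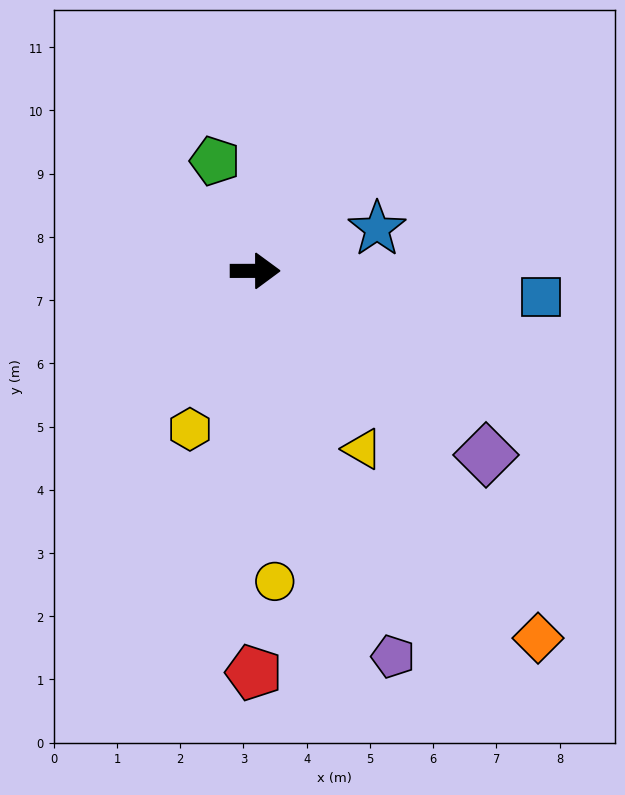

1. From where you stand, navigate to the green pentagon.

turn left 110°, forward 1.9 m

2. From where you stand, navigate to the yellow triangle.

turn right 59°, forward 3.3 m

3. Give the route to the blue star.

turn left 19°, forward 2.0 m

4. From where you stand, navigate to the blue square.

turn right 5°, forward 4.5 m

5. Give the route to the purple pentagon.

turn right 70°, forward 6.5 m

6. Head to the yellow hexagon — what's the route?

turn right 112°, forward 2.7 m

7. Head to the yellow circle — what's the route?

turn right 86°, forward 4.9 m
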